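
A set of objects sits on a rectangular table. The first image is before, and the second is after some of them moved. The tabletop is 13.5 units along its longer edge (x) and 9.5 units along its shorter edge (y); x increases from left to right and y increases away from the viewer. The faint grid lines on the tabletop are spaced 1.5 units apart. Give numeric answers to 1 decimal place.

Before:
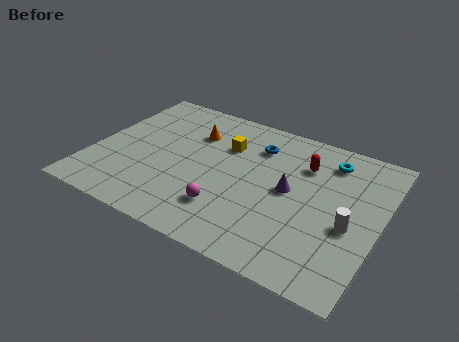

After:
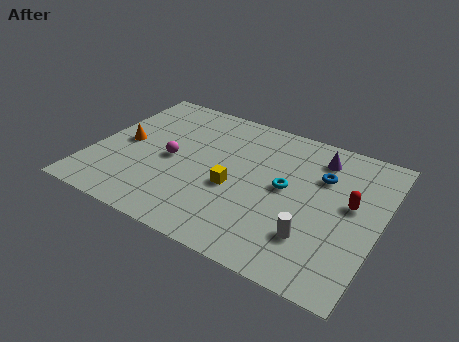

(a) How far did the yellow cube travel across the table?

2.8

From (6.0, 6.6) to (6.8, 3.9), the yellow cube covered √(0.8² + 2.7²) ≈ 2.8 units.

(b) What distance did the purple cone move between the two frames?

3.0

From (9.3, 4.9) to (10.3, 7.7), the purple cone covered √(1.0² + 2.8²) ≈ 3.0 units.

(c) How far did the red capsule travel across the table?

2.9

The red capsule moved from about (9.7, 6.9) to (12.1, 5.3), a distance of √(2.4² + 1.6²) ≈ 2.9.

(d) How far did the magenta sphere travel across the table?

3.7

The magenta sphere was near (6.7, 2.4) before and (3.7, 4.5) after, so it travelled √(3.0² + 2.1²) ≈ 3.7 units.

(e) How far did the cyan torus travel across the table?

3.2

From (10.8, 7.7) to (9.1, 5.0), the cyan torus covered √(1.7² + 2.7²) ≈ 3.2 units.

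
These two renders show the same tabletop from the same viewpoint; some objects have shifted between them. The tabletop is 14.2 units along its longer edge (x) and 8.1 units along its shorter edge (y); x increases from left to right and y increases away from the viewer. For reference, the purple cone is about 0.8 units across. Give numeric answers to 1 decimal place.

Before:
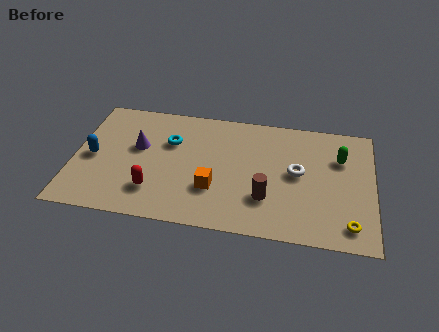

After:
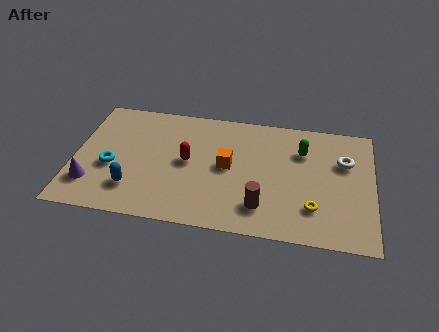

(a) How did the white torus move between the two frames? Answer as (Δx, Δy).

(2.2, 1.1)

From the two frames, the white torus sits at roughly (10.6, 4.3) before and (12.8, 5.4) after.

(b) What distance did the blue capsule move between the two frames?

2.7

From (0.9, 3.8) to (2.9, 2.0), the blue capsule covered √(2.0² + 1.8²) ≈ 2.7 units.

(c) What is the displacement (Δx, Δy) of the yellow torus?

(-1.7, 0.8)

From the two frames, the yellow torus sits at roughly (13.1, 1.3) before and (11.4, 2.1) after.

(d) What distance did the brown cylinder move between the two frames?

0.6

From (9.2, 2.4) to (9.0, 1.8), the brown cylinder covered √(0.2² + 0.6²) ≈ 0.6 units.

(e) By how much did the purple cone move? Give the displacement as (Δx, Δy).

(-2.1, -2.8)

From the two frames, the purple cone sits at roughly (3.0, 4.8) before and (0.9, 2.0) after.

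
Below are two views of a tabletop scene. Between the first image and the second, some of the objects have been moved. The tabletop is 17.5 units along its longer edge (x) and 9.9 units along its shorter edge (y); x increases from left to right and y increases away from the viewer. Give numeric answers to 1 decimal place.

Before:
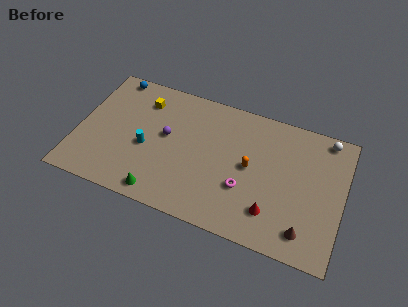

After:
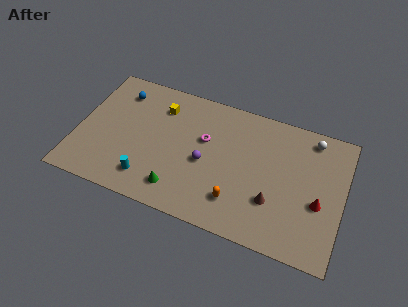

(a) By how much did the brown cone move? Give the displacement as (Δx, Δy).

(-2.2, 1.4)

The brown cone started near (15.3, 1.7) and ended near (13.1, 3.1).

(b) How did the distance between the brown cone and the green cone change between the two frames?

-3.2

Before: roughly 9.4 units apart; after: 6.2. That's 3.2 units closer together.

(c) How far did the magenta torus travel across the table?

4.0

The magenta torus moved from about (11.2, 3.4) to (8.3, 6.1), a distance of √(2.9² + 2.7²) ≈ 4.0.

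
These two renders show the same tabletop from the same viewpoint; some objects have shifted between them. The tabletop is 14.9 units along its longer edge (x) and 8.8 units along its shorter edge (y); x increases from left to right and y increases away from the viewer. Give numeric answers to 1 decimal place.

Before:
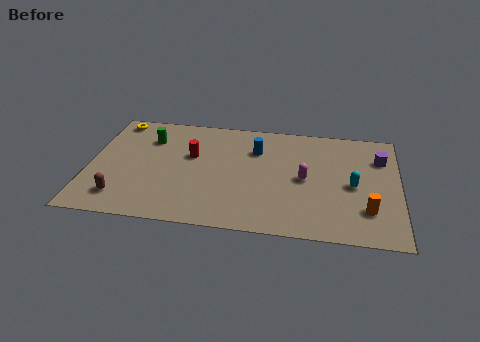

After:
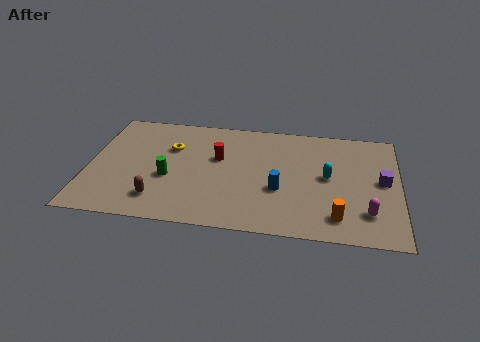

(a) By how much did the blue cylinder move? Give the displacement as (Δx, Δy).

(1.2, -3.0)

The blue cylinder was at about (8.0, 6.3) and moved to about (9.2, 3.3).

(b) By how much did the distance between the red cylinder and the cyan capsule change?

-2.5

Before: roughly 7.9 units apart; after: 5.4. That's 2.5 units closer together.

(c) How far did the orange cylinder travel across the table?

1.6

The orange cylinder moved from about (13.4, 2.3) to (12.0, 1.6), a distance of √(1.4² + 0.7²) ≈ 1.6.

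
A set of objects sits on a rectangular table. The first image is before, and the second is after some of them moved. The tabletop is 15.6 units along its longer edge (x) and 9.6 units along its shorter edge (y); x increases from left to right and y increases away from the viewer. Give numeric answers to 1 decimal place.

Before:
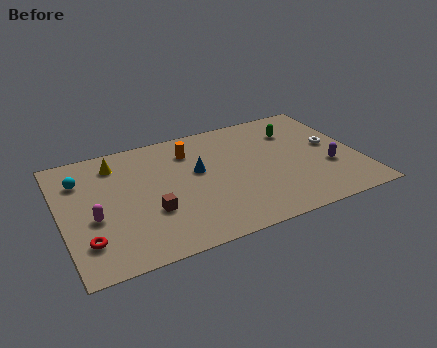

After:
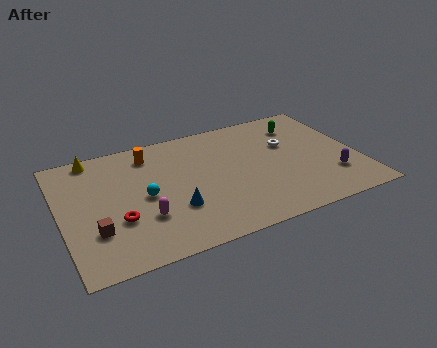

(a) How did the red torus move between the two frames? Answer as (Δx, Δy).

(1.7, 1.0)

The red torus started near (1.1, 2.3) and ended near (2.8, 3.3).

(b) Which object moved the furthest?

the cyan sphere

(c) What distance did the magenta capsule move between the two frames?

2.7

The magenta capsule was near (1.6, 3.9) before and (4.1, 3.0) after, so it travelled √(2.5² + 0.9²) ≈ 2.7 units.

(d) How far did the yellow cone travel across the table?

1.4

From (3.1, 7.8) to (2.0, 8.7), the yellow cone covered √(1.1² + 0.9²) ≈ 1.4 units.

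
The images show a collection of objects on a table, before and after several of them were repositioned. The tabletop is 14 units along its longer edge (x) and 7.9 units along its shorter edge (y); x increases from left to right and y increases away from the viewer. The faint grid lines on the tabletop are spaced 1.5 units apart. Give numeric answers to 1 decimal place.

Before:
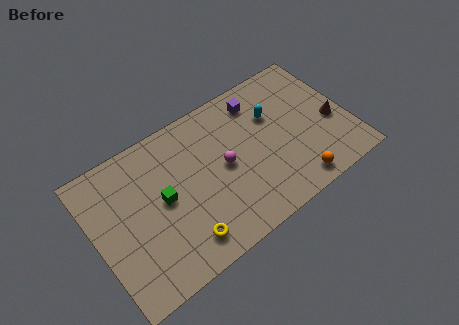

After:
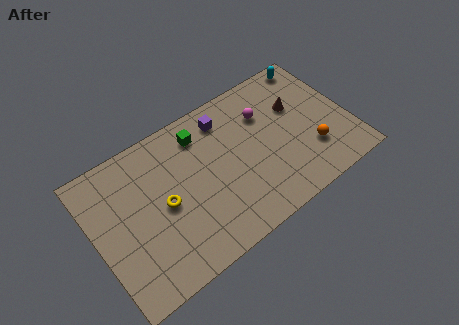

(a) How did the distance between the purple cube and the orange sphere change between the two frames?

+0.3

They were about 5.6 units apart before and 5.9 after — 0.3 units further apart.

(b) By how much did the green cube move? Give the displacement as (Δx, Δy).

(2.5, 2.3)

The green cube started near (3.7, 4.1) and ended near (6.2, 6.4).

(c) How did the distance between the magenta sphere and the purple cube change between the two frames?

-1.2

They were about 3.5 units apart before and 2.3 after — 1.2 units closer together.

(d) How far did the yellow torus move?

2.5

The yellow torus was near (4.3, 1.4) before and (3.7, 3.8) after, so it travelled √(0.6² + 2.4²) ≈ 2.5 units.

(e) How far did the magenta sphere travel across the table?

3.1

From (7.1, 4.0) to (9.7, 5.6), the magenta sphere covered √(2.6² + 1.6²) ≈ 3.1 units.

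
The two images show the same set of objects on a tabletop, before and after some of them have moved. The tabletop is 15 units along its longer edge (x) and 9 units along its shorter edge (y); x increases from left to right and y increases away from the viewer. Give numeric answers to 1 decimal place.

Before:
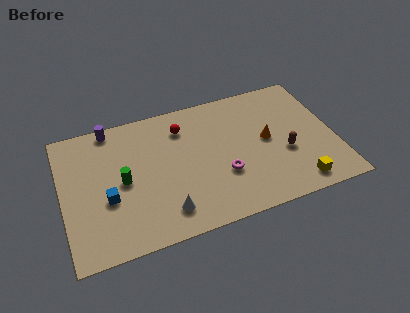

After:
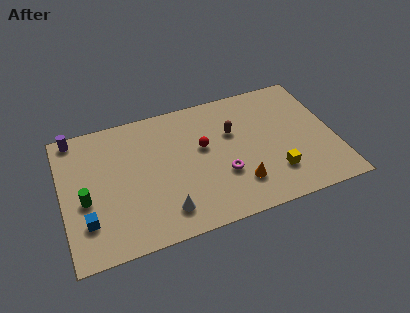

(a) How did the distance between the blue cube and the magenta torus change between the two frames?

+1.2

They were about 6.3 units apart before and 7.5 after — 1.2 units further apart.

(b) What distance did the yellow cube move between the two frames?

1.6

From (12.6, 1.2) to (11.5, 2.3), the yellow cube covered √(1.1² + 1.1²) ≈ 1.6 units.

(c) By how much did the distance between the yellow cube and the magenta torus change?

-1.4

They were about 4.3 units apart before and 2.9 after — 1.4 units closer together.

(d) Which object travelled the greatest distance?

the brown capsule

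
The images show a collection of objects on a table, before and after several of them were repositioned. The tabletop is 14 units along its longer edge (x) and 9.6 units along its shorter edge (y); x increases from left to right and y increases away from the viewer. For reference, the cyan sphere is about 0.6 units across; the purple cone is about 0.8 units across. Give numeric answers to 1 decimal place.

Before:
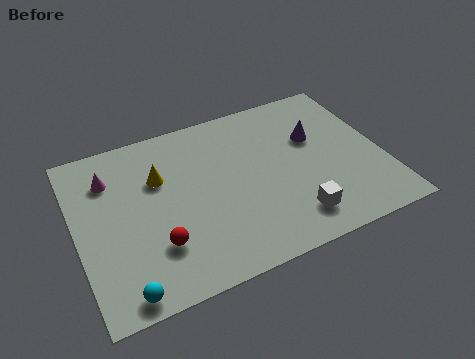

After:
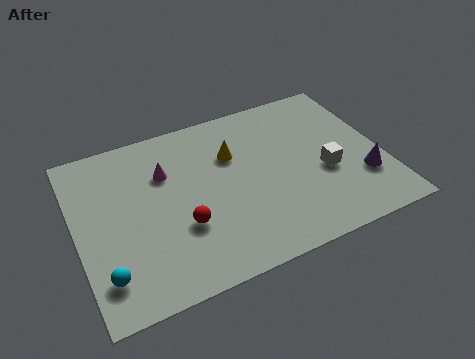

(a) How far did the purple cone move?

3.7

From (11.1, 6.1) to (12.9, 2.9), the purple cone covered √(1.8² + 3.2²) ≈ 3.7 units.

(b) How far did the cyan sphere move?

1.3

The cyan sphere was near (1.7, 0.9) before and (1.0, 2.0) after, so it travelled √(0.7² + 1.1²) ≈ 1.3 units.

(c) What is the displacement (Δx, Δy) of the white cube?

(1.8, 2.1)

The white cube was at about (9.5, 1.8) and moved to about (11.3, 3.9).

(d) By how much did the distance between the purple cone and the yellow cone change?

-0.5

Before: roughly 7.2 units apart; after: 6.7. That's 0.5 units closer together.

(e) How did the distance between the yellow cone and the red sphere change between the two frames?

+0.5

They were about 3.7 units apart before and 4.2 after — 0.5 units further apart.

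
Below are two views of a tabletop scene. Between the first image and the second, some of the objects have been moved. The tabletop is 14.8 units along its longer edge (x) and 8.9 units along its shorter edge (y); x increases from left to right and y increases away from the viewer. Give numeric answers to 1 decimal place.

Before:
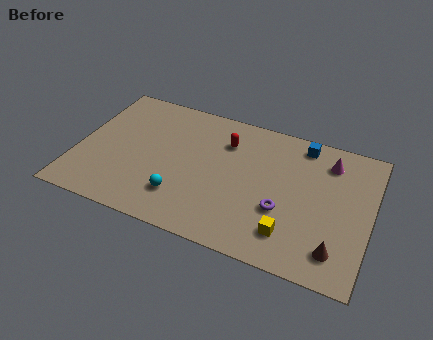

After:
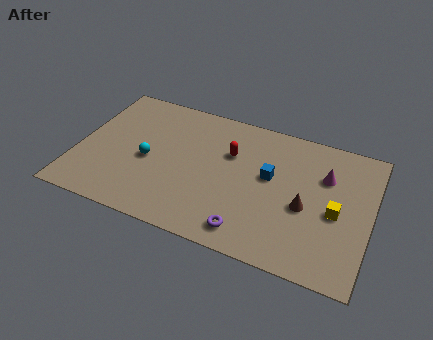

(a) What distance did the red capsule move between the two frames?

0.8

The red capsule was near (7.3, 6.6) before and (7.6, 5.9) after, so it travelled √(0.3² + 0.7²) ≈ 0.8 units.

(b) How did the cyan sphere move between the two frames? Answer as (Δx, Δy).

(-1.9, 1.8)

The cyan sphere started near (5.5, 2.2) and ended near (3.6, 4.0).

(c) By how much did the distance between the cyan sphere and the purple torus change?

+0.9

They were about 5.1 units apart before and 6.0 after — 0.9 units further apart.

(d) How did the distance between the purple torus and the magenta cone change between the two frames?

+1.5

Before: roughly 4.4 units apart; after: 5.9. That's 1.5 units further apart.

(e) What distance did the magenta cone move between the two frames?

1.0

The magenta cone was near (12.5, 7.1) before and (12.4, 6.1) after, so it travelled √(0.1² + 1.0²) ≈ 1.0 units.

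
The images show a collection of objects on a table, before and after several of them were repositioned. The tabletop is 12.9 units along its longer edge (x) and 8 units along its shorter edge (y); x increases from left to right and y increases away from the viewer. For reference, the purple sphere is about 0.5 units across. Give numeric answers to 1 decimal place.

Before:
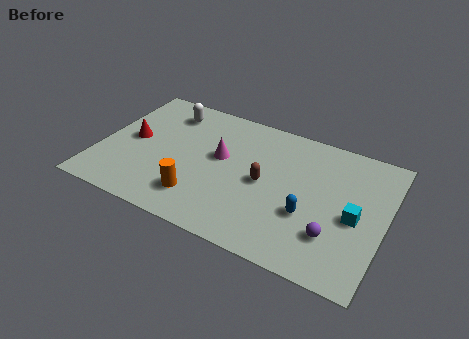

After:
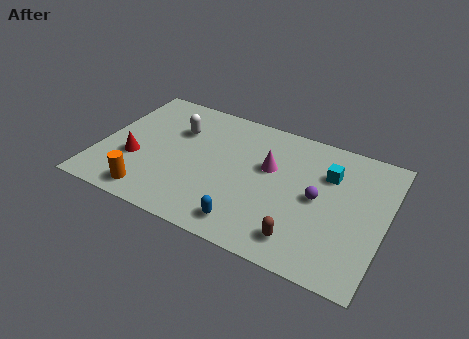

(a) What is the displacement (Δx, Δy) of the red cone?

(0.3, -1.2)

The red cone started near (1.4, 4.1) and ended near (1.7, 2.9).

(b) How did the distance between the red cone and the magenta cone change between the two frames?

+2.2

They were about 4.0 units apart before and 6.2 after — 2.2 units further apart.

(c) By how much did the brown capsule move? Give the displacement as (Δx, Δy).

(2.0, -2.5)

The brown capsule started near (7.5, 3.9) and ended near (9.5, 1.4).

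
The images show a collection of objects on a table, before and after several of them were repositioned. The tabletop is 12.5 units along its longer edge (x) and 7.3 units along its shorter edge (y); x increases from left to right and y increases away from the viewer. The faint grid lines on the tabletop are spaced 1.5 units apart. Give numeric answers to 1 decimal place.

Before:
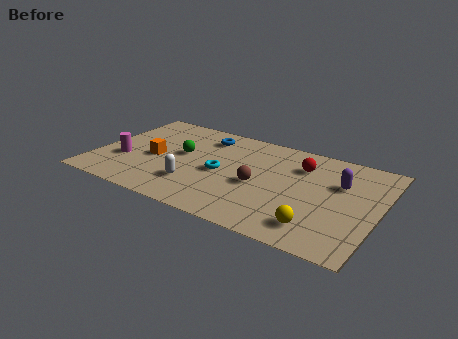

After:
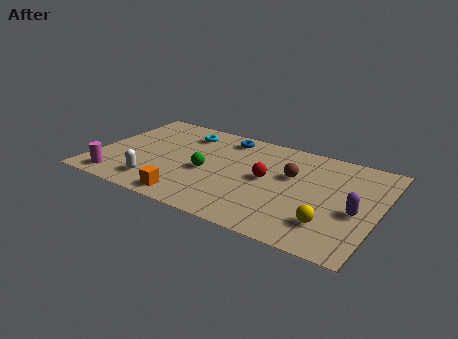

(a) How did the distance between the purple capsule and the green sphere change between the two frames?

-0.4

The distance was about 7.0 in the first image and 6.6 in the second, so they moved 0.4 units closer together.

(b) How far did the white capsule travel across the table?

1.7

The white capsule was near (4.6, 2.0) before and (3.0, 1.4) after, so it travelled √(1.6² + 0.6²) ≈ 1.7 units.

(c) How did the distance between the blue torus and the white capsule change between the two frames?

+1.5

Before: roughly 3.9 units apart; after: 5.4. That's 1.5 units further apart.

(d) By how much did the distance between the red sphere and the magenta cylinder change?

-1.2

They were about 8.1 units apart before and 6.9 after — 1.2 units closer together.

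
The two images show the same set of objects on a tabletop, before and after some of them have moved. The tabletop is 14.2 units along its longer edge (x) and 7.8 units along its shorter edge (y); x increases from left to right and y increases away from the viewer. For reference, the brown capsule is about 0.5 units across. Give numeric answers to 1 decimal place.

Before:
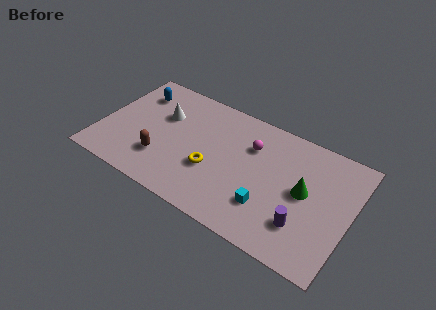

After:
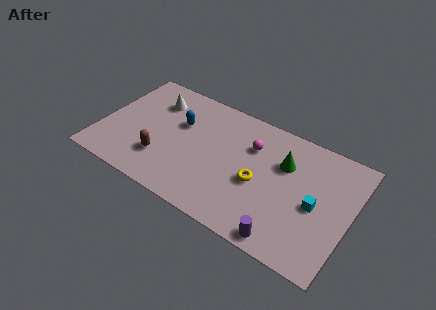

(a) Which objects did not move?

the magenta sphere and the brown capsule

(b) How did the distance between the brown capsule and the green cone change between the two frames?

-0.8

The distance was about 8.1 in the first image and 7.3 in the second, so they moved 0.8 units closer together.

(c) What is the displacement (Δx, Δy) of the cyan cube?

(2.5, 1.4)

The cyan cube started near (9.8, 2.2) and ended near (12.3, 3.6).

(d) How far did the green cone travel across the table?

1.8

The green cone moved from about (11.6, 4.1) to (10.3, 5.3), a distance of √(1.3² + 1.2²) ≈ 1.8.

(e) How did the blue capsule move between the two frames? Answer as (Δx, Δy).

(2.7, -1.0)

The blue capsule was at about (1.6, 6.0) and moved to about (4.3, 5.0).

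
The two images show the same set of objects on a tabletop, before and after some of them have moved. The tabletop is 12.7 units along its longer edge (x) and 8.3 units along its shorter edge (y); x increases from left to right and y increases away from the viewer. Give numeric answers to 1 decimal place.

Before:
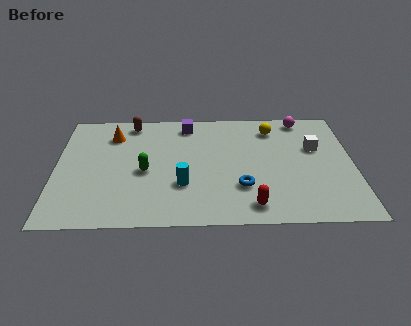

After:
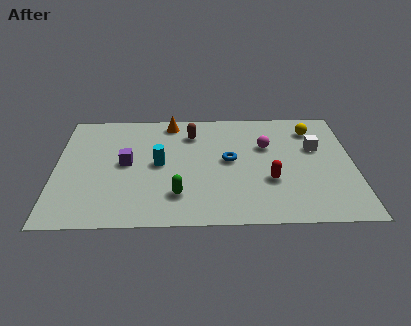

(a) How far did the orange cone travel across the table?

2.7

From (2.4, 6.4) to (4.9, 7.3), the orange cone covered √(2.5² + 0.9²) ≈ 2.7 units.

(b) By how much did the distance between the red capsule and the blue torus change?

+0.9

They were about 1.4 units apart before and 2.3 after — 0.9 units further apart.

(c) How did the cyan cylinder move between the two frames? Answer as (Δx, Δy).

(-1.0, 1.5)

The cyan cylinder started near (5.4, 2.7) and ended near (4.4, 4.2).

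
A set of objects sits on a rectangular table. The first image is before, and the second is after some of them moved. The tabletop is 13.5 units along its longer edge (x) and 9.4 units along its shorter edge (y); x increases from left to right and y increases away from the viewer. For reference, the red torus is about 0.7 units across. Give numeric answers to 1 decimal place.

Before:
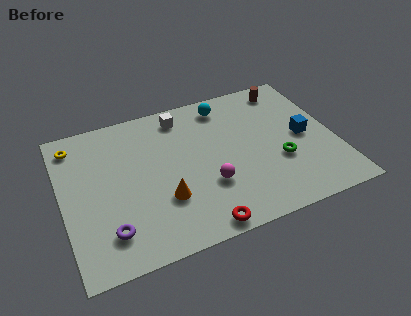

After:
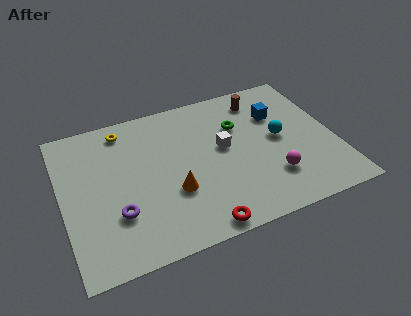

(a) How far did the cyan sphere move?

3.9

The cyan sphere was near (8.4, 8.0) before and (10.8, 4.9) after, so it travelled √(2.4² + 3.1²) ≈ 3.9 units.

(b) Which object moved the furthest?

the cyan sphere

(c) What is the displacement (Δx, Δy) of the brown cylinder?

(-1.4, -0.3)

The brown cylinder started near (11.6, 8.1) and ended near (10.2, 7.8).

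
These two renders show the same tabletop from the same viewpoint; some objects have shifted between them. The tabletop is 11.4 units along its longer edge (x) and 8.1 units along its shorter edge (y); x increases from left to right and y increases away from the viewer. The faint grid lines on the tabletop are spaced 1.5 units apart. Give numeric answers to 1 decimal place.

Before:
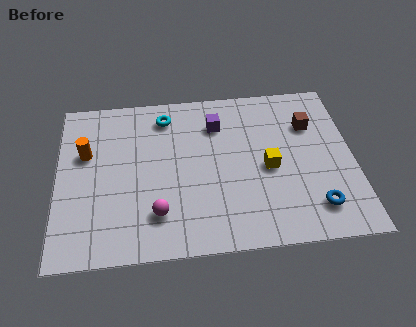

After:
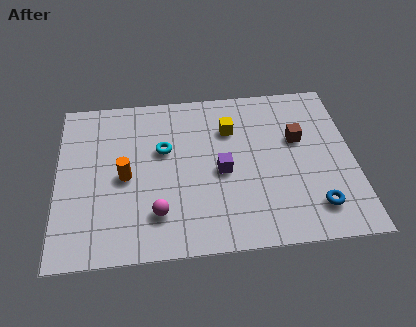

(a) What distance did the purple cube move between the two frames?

2.4

The purple cube was near (6.2, 6.1) before and (6.3, 3.7) after, so it travelled √(0.1² + 2.4²) ≈ 2.4 units.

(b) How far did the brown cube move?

0.9

The brown cube was near (9.8, 5.7) before and (9.3, 5.0) after, so it travelled √(0.5² + 0.7²) ≈ 0.9 units.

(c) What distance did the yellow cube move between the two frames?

2.5

The yellow cube was near (8.1, 3.7) before and (6.7, 5.8) after, so it travelled √(1.4² + 2.1²) ≈ 2.5 units.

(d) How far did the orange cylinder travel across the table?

2.0

From (1.1, 5.1) to (2.6, 3.8), the orange cylinder covered √(1.5² + 1.3²) ≈ 2.0 units.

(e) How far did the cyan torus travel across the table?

1.7

The cyan torus was near (4.2, 6.7) before and (4.1, 5.0) after, so it travelled √(0.1² + 1.7²) ≈ 1.7 units.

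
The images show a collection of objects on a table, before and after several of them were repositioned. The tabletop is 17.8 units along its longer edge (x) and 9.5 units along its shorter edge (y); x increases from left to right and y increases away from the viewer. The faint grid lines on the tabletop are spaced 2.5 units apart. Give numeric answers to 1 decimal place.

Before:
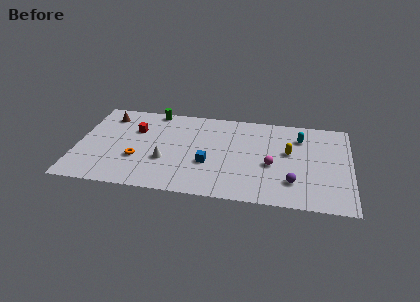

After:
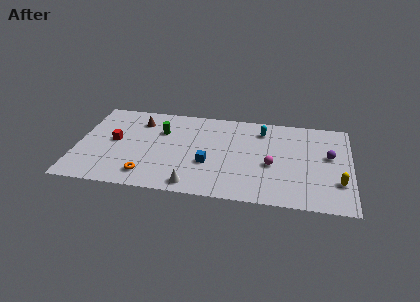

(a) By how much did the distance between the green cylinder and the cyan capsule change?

-3.1

The distance was about 9.8 in the first image and 6.7 in the second, so they moved 3.1 units closer together.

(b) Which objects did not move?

the blue cube and the magenta sphere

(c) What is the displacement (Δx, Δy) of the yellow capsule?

(3.2, -2.7)

The yellow capsule started near (13.8, 5.5) and ended near (17.0, 2.8).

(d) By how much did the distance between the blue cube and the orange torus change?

-0.3

They were about 4.6 units apart before and 4.3 after — 0.3 units closer together.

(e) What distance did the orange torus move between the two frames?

1.7

From (4.0, 3.3) to (4.7, 1.7), the orange torus covered √(0.7² + 1.6²) ≈ 1.7 units.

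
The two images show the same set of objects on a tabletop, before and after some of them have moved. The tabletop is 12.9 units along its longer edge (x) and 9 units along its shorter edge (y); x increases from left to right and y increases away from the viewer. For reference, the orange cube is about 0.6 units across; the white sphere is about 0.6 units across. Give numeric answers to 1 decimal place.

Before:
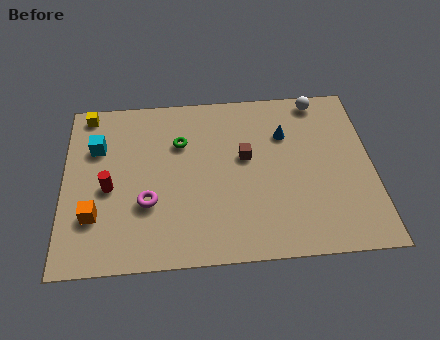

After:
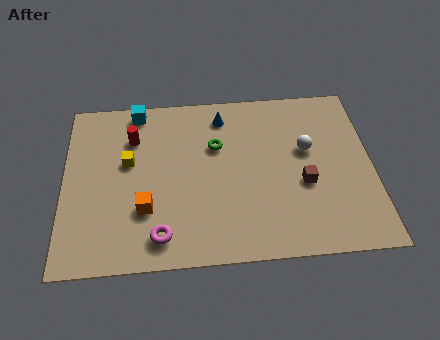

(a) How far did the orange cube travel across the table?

2.1

From (1.3, 2.6) to (3.4, 2.8), the orange cube covered √(2.1² + 0.2²) ≈ 2.1 units.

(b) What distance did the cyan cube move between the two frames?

2.5

The cyan cube was near (1.4, 6.2) before and (3.1, 8.1) after, so it travelled √(1.7² + 1.9²) ≈ 2.5 units.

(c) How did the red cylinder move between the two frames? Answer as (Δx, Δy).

(1.0, 2.6)

The red cylinder was at about (1.9, 4.0) and moved to about (2.9, 6.6).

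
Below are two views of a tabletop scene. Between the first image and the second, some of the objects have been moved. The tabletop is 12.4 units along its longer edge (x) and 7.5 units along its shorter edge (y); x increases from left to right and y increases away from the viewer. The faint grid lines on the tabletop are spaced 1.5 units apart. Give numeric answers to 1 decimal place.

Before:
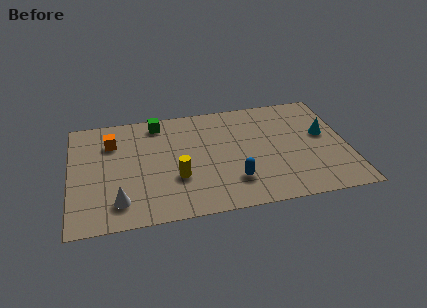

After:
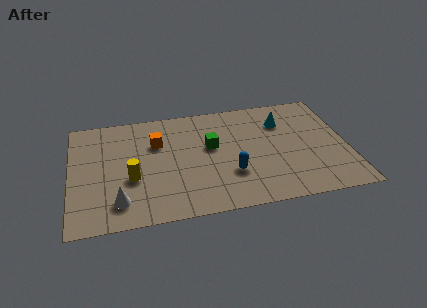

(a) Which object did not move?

the white cone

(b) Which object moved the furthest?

the green cube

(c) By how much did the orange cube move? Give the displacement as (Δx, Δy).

(2.0, -0.4)

The orange cube started near (1.9, 5.5) and ended near (3.9, 5.1).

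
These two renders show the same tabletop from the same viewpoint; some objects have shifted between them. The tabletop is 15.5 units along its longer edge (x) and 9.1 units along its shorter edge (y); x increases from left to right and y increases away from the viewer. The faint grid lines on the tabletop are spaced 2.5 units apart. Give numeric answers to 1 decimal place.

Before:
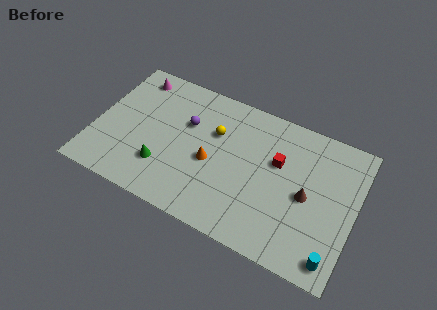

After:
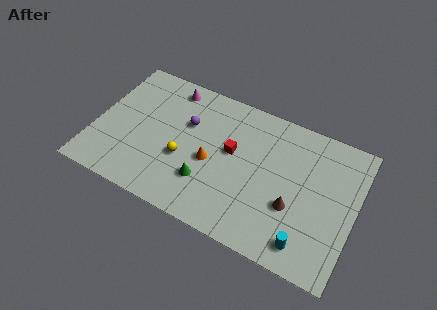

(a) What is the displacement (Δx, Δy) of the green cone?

(2.6, 0.1)

From the two frames, the green cone sits at roughly (4.3, 2.5) before and (6.9, 2.6) after.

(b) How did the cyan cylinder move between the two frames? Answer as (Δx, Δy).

(-1.6, 0.2)

From the two frames, the cyan cylinder sits at roughly (14.6, 1.2) before and (13.0, 1.4) after.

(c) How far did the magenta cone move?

2.2

The magenta cone moved from about (1.8, 7.8) to (4.0, 7.9), a distance of √(2.2² + 0.1²) ≈ 2.2.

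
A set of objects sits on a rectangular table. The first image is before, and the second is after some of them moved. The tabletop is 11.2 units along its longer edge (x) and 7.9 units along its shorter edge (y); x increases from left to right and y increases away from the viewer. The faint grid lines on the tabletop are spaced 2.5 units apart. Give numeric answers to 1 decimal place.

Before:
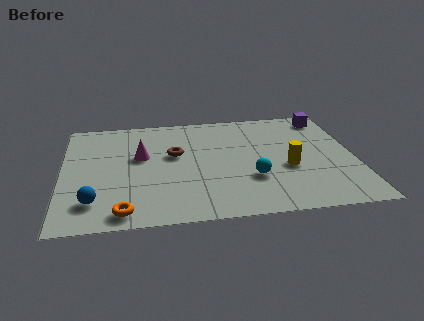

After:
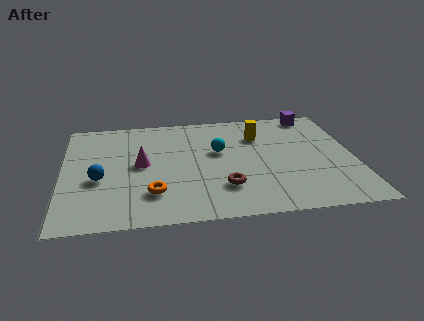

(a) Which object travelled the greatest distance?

the brown torus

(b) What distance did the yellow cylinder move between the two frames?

2.7

The yellow cylinder was near (8.6, 3.2) before and (7.6, 5.7) after, so it travelled √(1.0² + 2.5²) ≈ 2.7 units.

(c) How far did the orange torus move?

1.6

The orange torus was near (2.3, 0.9) before and (3.4, 2.0) after, so it travelled √(1.1² + 1.1²) ≈ 1.6 units.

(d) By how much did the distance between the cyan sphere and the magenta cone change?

-1.6

Before: roughly 4.7 units apart; after: 3.1. That's 1.6 units closer together.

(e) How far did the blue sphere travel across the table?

1.5

From (1.2, 1.7) to (1.4, 3.2), the blue sphere covered √(0.2² + 1.5²) ≈ 1.5 units.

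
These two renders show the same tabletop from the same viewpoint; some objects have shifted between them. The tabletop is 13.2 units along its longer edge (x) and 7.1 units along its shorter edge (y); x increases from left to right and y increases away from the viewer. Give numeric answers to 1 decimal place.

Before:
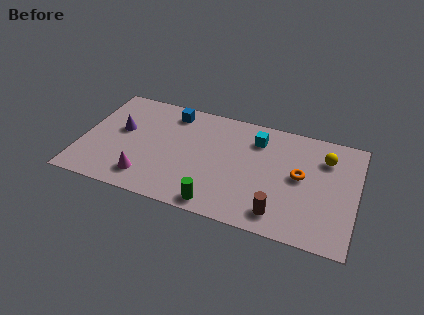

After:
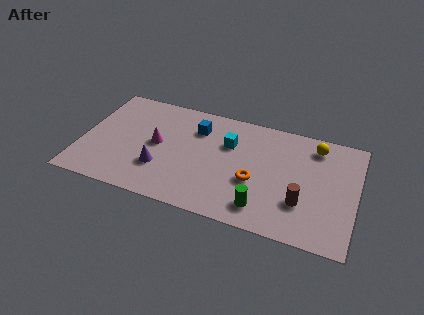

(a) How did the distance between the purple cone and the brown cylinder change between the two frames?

-1.6

The distance was about 8.4 in the first image and 6.8 in the second, so they moved 1.6 units closer together.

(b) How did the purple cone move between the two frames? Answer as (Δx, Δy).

(2.1, -1.9)

The purple cone was at about (1.8, 4.1) and moved to about (3.9, 2.2).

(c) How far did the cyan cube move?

1.5

The cyan cube was near (8.3, 5.5) before and (7.0, 4.8) after, so it travelled √(1.3² + 0.7²) ≈ 1.5 units.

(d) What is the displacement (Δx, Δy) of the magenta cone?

(0.3, 2.3)

The magenta cone was at about (3.3, 1.4) and moved to about (3.6, 3.7).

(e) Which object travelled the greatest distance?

the purple cone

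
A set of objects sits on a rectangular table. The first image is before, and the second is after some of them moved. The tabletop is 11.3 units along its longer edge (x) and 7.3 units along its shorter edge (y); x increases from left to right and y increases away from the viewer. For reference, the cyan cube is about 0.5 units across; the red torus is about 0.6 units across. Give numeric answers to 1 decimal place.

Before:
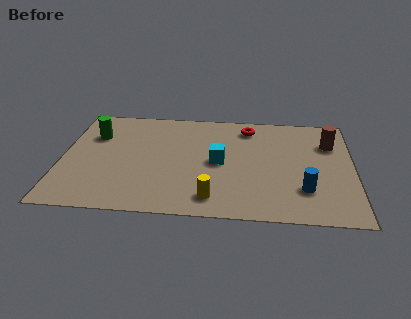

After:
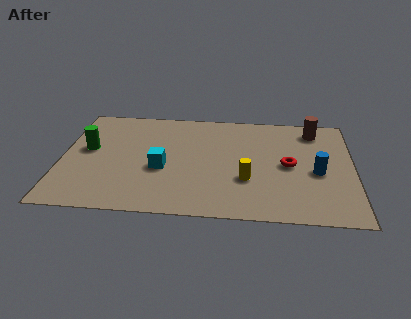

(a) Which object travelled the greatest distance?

the red torus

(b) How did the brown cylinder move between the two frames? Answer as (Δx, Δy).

(-0.6, 0.9)

The brown cylinder started near (10.4, 5.2) and ended near (9.8, 6.1).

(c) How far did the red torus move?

3.0

From (7.2, 6.1) to (8.8, 3.6), the red torus covered √(1.6² + 2.5²) ≈ 3.0 units.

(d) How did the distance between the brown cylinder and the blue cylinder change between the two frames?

-0.5

Before: roughly 3.4 units apart; after: 2.9. That's 0.5 units closer together.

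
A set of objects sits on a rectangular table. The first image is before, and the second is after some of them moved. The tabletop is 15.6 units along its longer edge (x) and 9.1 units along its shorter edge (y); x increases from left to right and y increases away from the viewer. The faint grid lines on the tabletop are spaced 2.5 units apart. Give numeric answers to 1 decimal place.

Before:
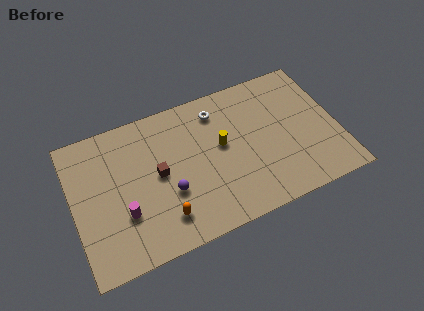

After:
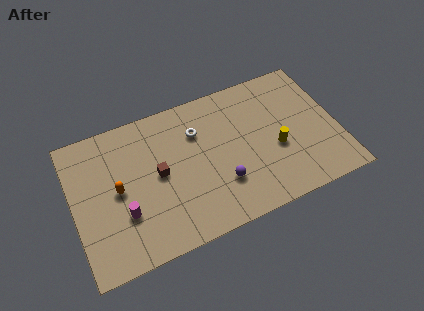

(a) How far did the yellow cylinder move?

3.4

From (8.8, 5.1) to (11.9, 3.7), the yellow cylinder covered √(3.1² + 1.4²) ≈ 3.4 units.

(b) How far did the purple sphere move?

3.1

The purple sphere was near (5.5, 3.3) before and (8.5, 2.7) after, so it travelled √(3.0² + 0.6²) ≈ 3.1 units.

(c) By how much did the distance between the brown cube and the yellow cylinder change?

+3.2

Before: roughly 3.8 units apart; after: 7.0. That's 3.2 units further apart.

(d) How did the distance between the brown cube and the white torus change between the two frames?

-1.6

The distance was about 4.7 in the first image and 3.1 in the second, so they moved 1.6 units closer together.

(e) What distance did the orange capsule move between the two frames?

3.6

From (5.0, 1.9) to (2.6, 4.6), the orange capsule covered √(2.4² + 2.7²) ≈ 3.6 units.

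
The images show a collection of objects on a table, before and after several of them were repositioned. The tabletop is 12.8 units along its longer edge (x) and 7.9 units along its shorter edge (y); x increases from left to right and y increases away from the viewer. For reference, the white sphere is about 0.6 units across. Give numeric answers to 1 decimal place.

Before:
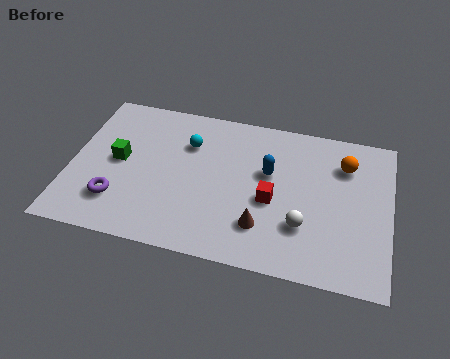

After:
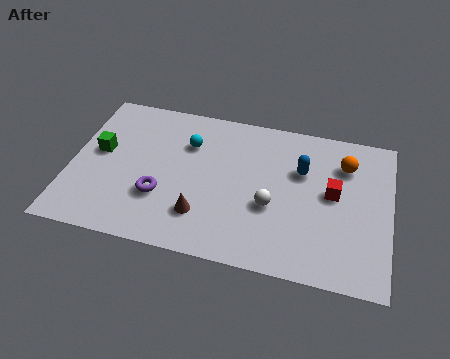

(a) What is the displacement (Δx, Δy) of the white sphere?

(-1.3, 0.7)

The white sphere started near (9.4, 2.4) and ended near (8.1, 3.1).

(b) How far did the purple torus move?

1.8

The purple torus was near (2.0, 2.0) before and (3.7, 2.6) after, so it travelled √(1.7² + 0.6²) ≈ 1.8 units.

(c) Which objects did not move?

the cyan sphere and the orange sphere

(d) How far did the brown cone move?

2.4

The brown cone was near (7.8, 2.0) before and (5.4, 2.0) after, so it travelled √(2.4² + 0.0²) ≈ 2.4 units.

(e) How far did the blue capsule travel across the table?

1.4

The blue capsule moved from about (7.9, 4.8) to (9.2, 5.2), a distance of √(1.3² + 0.4²) ≈ 1.4.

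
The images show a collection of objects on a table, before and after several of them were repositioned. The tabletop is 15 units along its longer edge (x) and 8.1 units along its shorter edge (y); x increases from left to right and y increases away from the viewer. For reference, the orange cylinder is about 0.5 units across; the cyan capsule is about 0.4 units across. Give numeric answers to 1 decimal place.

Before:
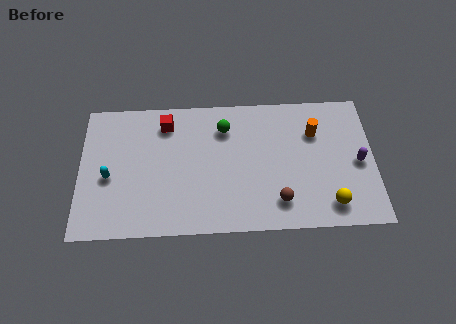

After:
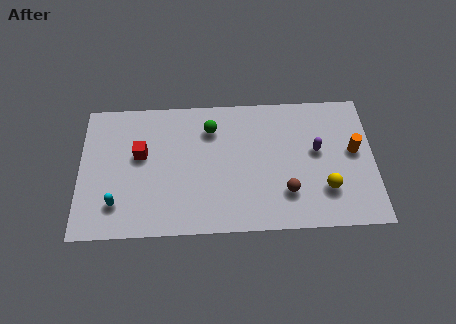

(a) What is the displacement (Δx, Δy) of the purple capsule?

(-2.1, 0.8)

The purple capsule started near (14.2, 3.8) and ended near (12.1, 4.6).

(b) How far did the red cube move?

2.2

From (4.4, 6.6) to (3.1, 4.8), the red cube covered √(1.3² + 1.8²) ≈ 2.2 units.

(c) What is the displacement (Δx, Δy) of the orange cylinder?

(2.0, -1.2)

The orange cylinder was at about (12.0, 5.7) and moved to about (14.0, 4.5).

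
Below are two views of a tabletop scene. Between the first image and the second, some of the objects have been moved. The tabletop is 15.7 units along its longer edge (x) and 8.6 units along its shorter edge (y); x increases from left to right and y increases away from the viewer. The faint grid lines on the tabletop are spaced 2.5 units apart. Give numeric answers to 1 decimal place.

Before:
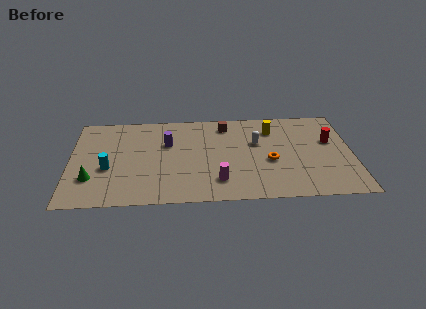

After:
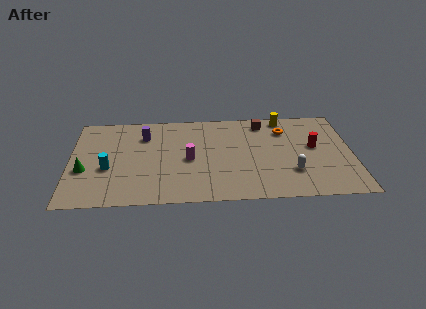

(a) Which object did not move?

the cyan cylinder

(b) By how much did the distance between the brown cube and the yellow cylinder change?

-1.4

The distance was about 2.7 in the first image and 1.3 in the second, so they moved 1.4 units closer together.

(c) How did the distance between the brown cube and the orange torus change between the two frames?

-2.9

Before: roughly 4.3 units apart; after: 1.4. That's 2.9 units closer together.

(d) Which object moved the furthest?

the white capsule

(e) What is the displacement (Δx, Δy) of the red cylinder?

(-0.9, -0.5)

The red cylinder started near (14.5, 5.3) and ended near (13.6, 4.8).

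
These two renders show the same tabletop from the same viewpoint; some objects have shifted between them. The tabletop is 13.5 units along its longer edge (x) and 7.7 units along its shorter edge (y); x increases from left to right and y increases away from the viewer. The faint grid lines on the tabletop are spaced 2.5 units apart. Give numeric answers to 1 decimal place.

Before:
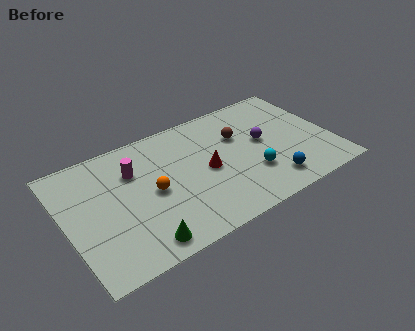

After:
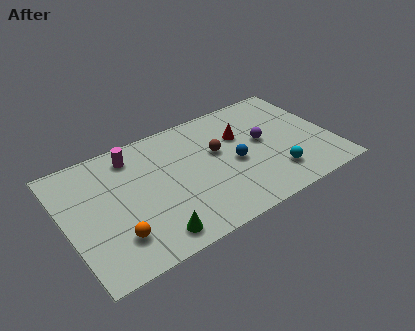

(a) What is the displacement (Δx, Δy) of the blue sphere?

(-1.5, 2.1)

From the two frames, the blue sphere sits at roughly (10.0, 1.4) before and (8.5, 3.5) after.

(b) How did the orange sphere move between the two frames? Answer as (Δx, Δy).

(-2.1, -1.8)

The orange sphere was at about (4.3, 3.7) and moved to about (2.2, 1.9).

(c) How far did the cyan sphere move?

1.3

The cyan sphere moved from about (9.2, 2.4) to (10.3, 1.8), a distance of √(1.1² + 0.6²) ≈ 1.3.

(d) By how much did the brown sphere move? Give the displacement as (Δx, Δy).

(-1.2, -0.5)

From the two frames, the brown sphere sits at roughly (9.0, 5.1) before and (7.8, 4.6) after.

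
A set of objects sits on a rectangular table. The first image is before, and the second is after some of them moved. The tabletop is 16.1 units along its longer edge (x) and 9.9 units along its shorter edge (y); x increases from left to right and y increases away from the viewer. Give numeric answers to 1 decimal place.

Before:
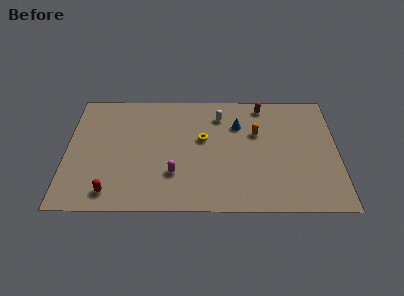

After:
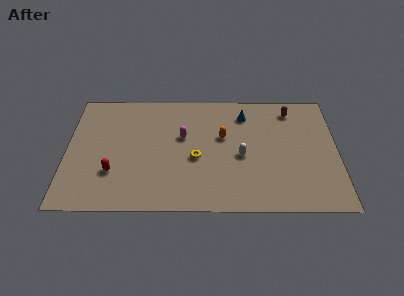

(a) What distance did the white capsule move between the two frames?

3.6

The white capsule moved from about (9.1, 7.8) to (10.4, 4.4), a distance of √(1.3² + 3.4²) ≈ 3.6.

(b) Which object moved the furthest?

the white capsule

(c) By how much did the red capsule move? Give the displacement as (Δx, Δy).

(0.1, 1.6)

From the two frames, the red capsule sits at roughly (2.7, 1.4) before and (2.8, 3.0) after.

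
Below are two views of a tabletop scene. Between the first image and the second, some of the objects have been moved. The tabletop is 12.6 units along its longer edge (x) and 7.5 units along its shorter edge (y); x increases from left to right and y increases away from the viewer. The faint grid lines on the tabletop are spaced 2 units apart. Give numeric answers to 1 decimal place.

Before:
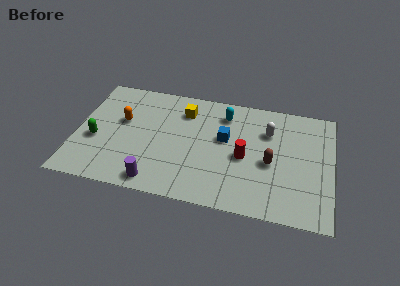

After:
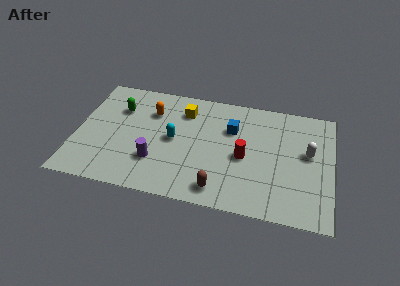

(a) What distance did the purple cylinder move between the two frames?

1.3

From (4.1, 0.9) to (4.0, 2.2), the purple cylinder covered √(0.1² + 1.3²) ≈ 1.3 units.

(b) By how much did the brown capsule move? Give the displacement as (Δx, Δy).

(-2.4, -2.2)

The brown capsule was at about (9.6, 3.3) and moved to about (7.2, 1.1).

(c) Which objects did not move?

the yellow cube and the red cylinder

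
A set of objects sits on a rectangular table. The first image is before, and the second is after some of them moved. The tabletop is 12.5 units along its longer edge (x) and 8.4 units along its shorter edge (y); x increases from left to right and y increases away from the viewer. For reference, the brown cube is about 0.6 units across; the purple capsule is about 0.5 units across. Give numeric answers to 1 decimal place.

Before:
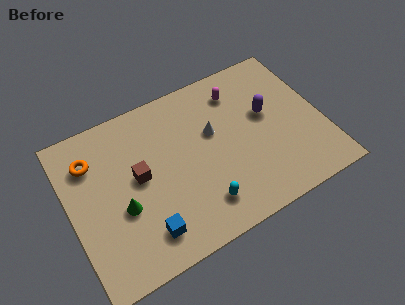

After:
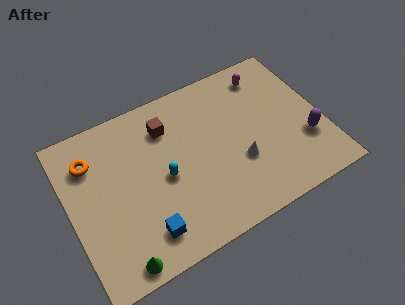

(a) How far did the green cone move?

2.5

The green cone moved from about (2.4, 3.3) to (1.9, 0.8), a distance of √(0.5² + 2.5²) ≈ 2.5.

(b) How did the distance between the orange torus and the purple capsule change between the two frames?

+2.1

Before: roughly 8.7 units apart; after: 10.8. That's 2.1 units further apart.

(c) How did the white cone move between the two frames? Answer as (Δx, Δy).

(1.0, -2.1)

The white cone started near (7.2, 5.1) and ended near (8.2, 3.0).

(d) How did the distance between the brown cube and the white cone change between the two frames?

+0.8

Before: roughly 3.8 units apart; after: 4.6. That's 0.8 units further apart.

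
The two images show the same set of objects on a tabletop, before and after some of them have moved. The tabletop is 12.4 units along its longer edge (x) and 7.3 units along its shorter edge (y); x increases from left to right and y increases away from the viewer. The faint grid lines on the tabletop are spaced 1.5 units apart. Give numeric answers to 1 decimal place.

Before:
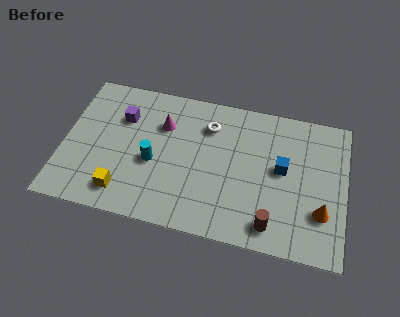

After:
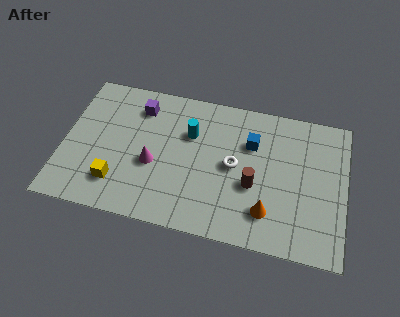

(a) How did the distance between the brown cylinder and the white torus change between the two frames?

-4.1

The distance was about 5.3 in the first image and 1.2 in the second, so they moved 4.1 units closer together.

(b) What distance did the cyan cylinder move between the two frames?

2.3

From (4.0, 3.1) to (5.5, 4.9), the cyan cylinder covered √(1.5² + 1.8²) ≈ 2.3 units.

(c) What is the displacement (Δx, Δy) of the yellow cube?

(-0.3, 0.4)

The yellow cube was at about (2.8, 1.3) and moved to about (2.5, 1.7).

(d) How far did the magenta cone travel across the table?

2.1

The magenta cone was near (4.3, 5.1) before and (4.0, 3.0) after, so it travelled √(0.3² + 2.1²) ≈ 2.1 units.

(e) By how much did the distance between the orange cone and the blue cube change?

+0.9

They were about 2.5 units apart before and 3.4 after — 0.9 units further apart.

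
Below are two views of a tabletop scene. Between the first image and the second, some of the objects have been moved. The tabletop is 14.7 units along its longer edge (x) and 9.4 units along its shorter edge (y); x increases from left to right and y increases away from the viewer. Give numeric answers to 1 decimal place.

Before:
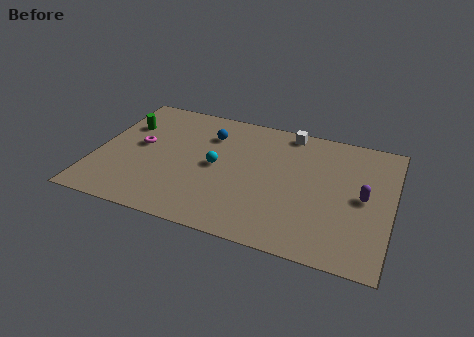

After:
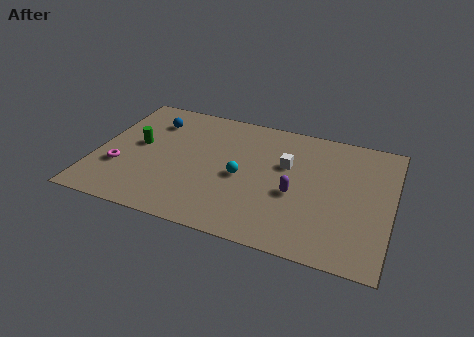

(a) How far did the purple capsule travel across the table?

3.4

From (13.3, 4.7) to (10.0, 3.9), the purple capsule covered √(3.3² + 0.8²) ≈ 3.4 units.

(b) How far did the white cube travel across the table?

2.6

From (9.3, 8.5) to (9.4, 5.9), the white cube covered √(0.1² + 2.6²) ≈ 2.6 units.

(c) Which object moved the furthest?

the purple capsule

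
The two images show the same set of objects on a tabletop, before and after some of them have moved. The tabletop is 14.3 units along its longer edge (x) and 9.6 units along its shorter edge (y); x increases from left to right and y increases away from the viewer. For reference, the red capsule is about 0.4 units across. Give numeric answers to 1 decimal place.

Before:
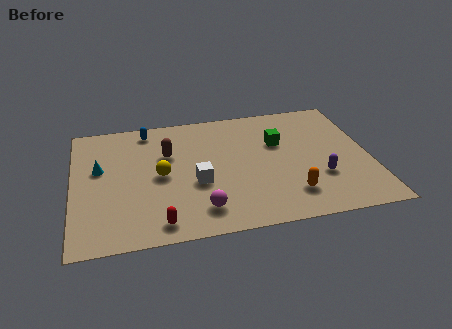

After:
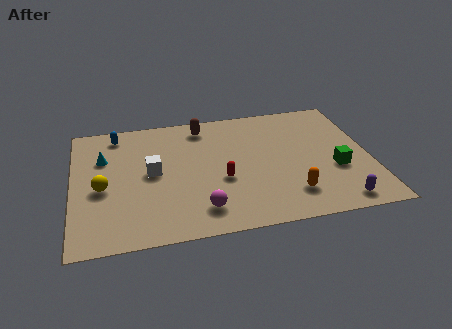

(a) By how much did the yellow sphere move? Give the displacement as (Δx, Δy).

(-2.8, -0.5)

From the two frames, the yellow sphere sits at roughly (4.2, 4.7) before and (1.4, 4.2) after.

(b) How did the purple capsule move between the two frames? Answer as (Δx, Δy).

(0.7, -2.0)

From the two frames, the purple capsule sits at roughly (11.8, 3.1) before and (12.5, 1.1) after.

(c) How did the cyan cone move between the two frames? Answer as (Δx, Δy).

(0.2, 0.8)

The cyan cone started near (1.3, 5.7) and ended near (1.5, 6.5).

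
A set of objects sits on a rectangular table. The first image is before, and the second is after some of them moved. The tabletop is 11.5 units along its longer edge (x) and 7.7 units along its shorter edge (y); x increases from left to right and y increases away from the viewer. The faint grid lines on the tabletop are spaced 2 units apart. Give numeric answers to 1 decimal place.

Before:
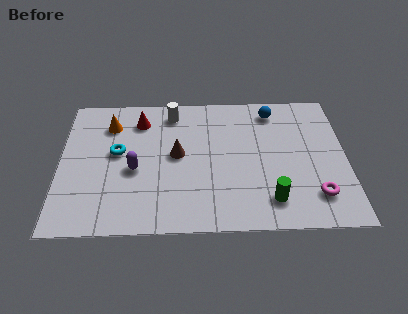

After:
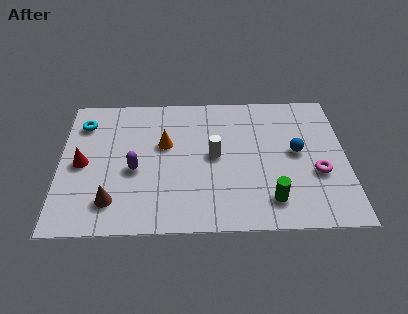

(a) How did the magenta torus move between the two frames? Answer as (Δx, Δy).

(0.1, 1.2)

The magenta torus was at about (10.2, 1.7) and moved to about (10.3, 2.9).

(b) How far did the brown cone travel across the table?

3.6

The brown cone was near (4.7, 4.1) before and (2.1, 1.6) after, so it travelled √(2.6² + 2.5²) ≈ 3.6 units.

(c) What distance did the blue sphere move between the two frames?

2.6

The blue sphere moved from about (8.6, 6.5) to (9.5, 4.1), a distance of √(0.9² + 2.4²) ≈ 2.6.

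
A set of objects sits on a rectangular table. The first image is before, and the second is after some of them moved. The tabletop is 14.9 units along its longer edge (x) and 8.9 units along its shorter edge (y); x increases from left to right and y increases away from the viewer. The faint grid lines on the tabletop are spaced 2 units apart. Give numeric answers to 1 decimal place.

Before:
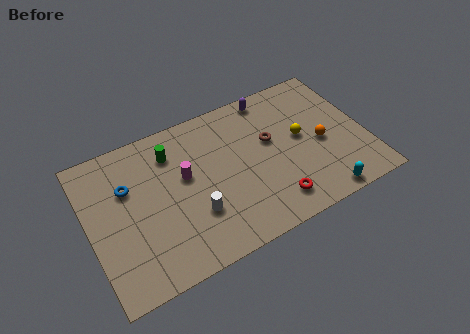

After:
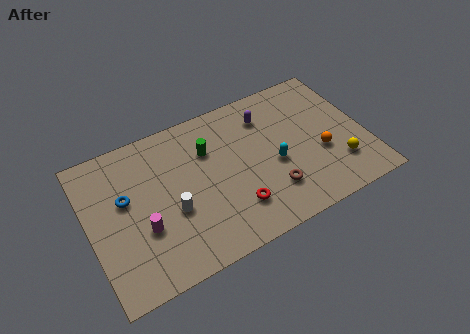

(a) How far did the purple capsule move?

1.2

From (10.3, 8.0) to (9.9, 6.9), the purple capsule covered √(0.4² + 1.1²) ≈ 1.2 units.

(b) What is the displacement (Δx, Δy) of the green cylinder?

(1.9, -0.7)

The green cylinder started near (4.7, 6.9) and ended near (6.6, 6.2).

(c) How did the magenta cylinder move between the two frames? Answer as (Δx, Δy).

(-2.5, -2.0)

From the two frames, the magenta cylinder sits at roughly (5.2, 5.2) before and (2.7, 3.2) after.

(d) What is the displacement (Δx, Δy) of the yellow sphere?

(1.7, -2.5)

The yellow sphere was at about (11.5, 4.8) and moved to about (13.2, 2.3).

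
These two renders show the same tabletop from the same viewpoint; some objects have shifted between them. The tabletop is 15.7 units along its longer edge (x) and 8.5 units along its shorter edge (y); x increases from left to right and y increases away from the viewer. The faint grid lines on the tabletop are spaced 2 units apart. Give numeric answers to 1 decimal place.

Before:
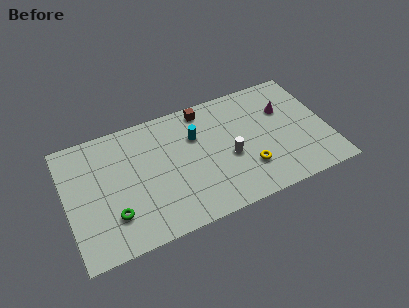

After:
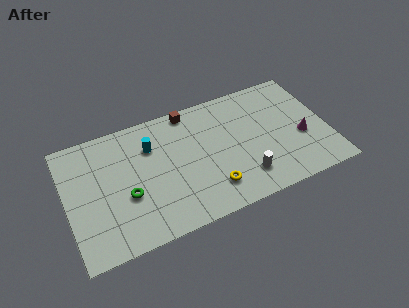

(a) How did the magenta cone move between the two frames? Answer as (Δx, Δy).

(0.8, -2.3)

From the two frames, the magenta cone sits at roughly (13.3, 5.7) before and (14.1, 3.4) after.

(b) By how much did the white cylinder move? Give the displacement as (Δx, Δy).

(0.7, -1.7)

From the two frames, the white cylinder sits at roughly (9.7, 3.6) before and (10.4, 1.9) after.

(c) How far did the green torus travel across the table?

1.3

The green torus was near (2.6, 2.3) before and (3.5, 3.3) after, so it travelled √(0.9² + 1.0²) ≈ 1.3 units.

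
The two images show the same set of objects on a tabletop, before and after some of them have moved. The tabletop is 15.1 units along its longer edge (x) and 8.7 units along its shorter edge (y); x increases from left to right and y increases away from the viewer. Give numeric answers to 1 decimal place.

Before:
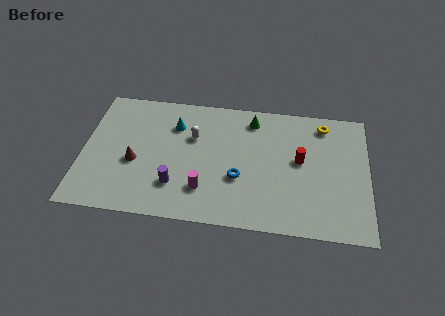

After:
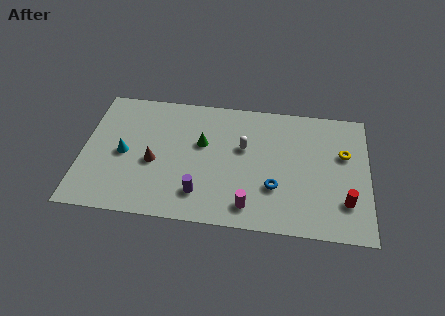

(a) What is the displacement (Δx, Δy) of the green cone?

(-2.6, -2.0)

The green cone started near (8.9, 7.3) and ended near (6.3, 5.3).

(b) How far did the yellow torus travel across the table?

2.2

The yellow torus moved from about (12.7, 7.4) to (13.8, 5.5), a distance of √(1.1² + 1.9²) ≈ 2.2.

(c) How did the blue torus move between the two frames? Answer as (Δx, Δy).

(1.9, -0.4)

From the two frames, the blue torus sits at roughly (8.3, 3.2) before and (10.2, 2.8) after.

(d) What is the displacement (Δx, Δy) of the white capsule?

(2.7, -0.4)

From the two frames, the white capsule sits at roughly (5.8, 5.7) before and (8.5, 5.3) after.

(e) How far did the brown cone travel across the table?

1.0

The brown cone moved from about (2.8, 3.6) to (3.8, 3.7), a distance of √(1.0² + 0.1²) ≈ 1.0.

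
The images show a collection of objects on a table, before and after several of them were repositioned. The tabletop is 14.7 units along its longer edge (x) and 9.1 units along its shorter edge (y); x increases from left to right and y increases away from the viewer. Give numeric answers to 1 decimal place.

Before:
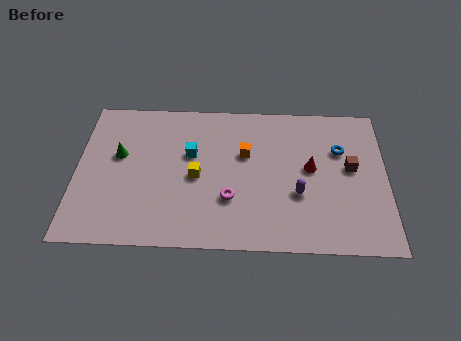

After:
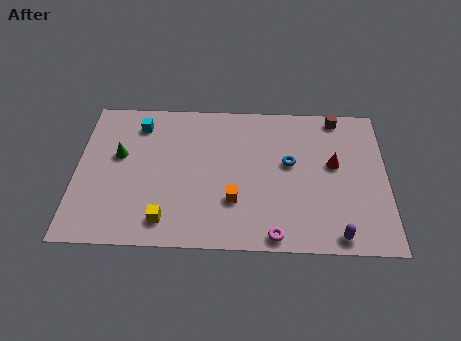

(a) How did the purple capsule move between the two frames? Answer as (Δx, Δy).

(1.8, -2.4)

The purple capsule was at about (10.5, 3.3) and moved to about (12.3, 0.9).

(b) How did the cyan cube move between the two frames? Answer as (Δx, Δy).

(-2.5, 1.8)

From the two frames, the cyan cube sits at roughly (5.4, 5.6) before and (2.9, 7.4) after.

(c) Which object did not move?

the green cone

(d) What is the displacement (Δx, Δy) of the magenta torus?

(2.1, -2.1)

From the two frames, the magenta torus sits at roughly (7.3, 2.9) before and (9.4, 0.8) after.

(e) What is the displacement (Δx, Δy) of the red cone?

(1.1, 0.3)

The red cone started near (11.1, 4.9) and ended near (12.2, 5.2).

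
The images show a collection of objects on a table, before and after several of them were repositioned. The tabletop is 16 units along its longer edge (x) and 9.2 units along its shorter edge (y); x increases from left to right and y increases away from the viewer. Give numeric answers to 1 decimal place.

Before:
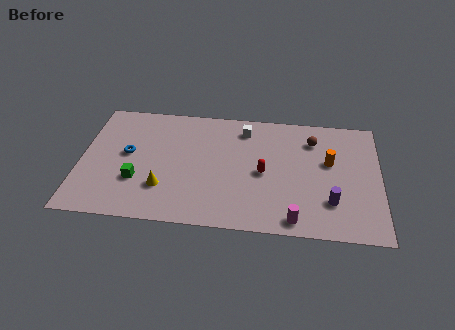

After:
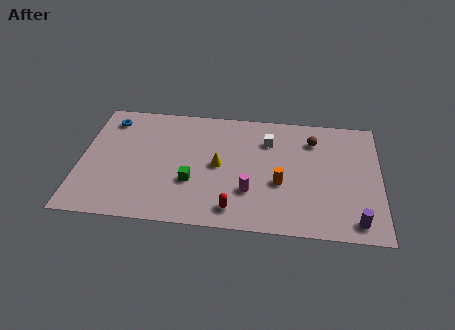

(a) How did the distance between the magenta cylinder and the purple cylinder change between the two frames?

+3.4

They were about 2.4 units apart before and 5.8 after — 3.4 units further apart.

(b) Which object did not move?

the brown sphere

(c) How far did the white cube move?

1.5

The white cube moved from about (8.7, 7.6) to (10.0, 6.8), a distance of √(1.3² + 0.8²) ≈ 1.5.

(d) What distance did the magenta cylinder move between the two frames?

3.0

The magenta cylinder was near (11.5, 1.0) before and (9.1, 2.8) after, so it travelled √(2.4² + 1.8²) ≈ 3.0 units.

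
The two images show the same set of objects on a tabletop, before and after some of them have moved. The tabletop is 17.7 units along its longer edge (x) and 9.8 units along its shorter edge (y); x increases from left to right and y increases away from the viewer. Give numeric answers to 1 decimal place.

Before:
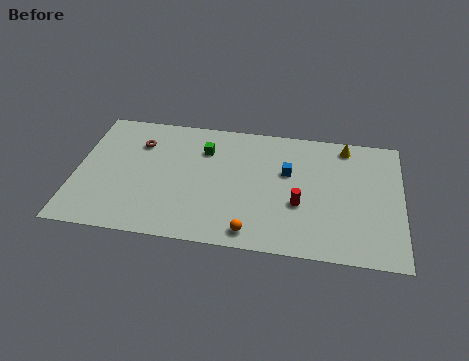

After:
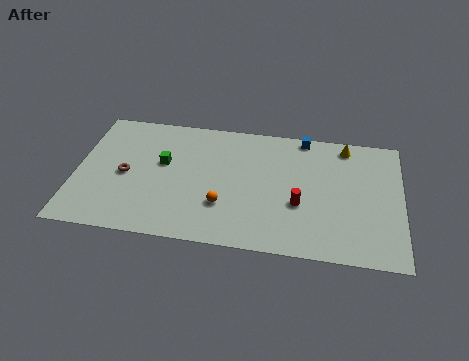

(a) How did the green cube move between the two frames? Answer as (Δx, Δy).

(-2.2, -1.4)

The green cube was at about (6.9, 7.2) and moved to about (4.7, 5.8).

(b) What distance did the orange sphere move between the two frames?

2.4

From (9.7, 1.2) to (8.1, 3.0), the orange sphere covered √(1.6² + 1.8²) ≈ 2.4 units.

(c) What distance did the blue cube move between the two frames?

3.0

The blue cube moved from about (11.5, 6.1) to (12.3, 9.0), a distance of √(0.8² + 2.9²) ≈ 3.0.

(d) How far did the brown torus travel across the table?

2.7

The brown torus was near (3.3, 7.2) before and (2.7, 4.6) after, so it travelled √(0.6² + 2.6²) ≈ 2.7 units.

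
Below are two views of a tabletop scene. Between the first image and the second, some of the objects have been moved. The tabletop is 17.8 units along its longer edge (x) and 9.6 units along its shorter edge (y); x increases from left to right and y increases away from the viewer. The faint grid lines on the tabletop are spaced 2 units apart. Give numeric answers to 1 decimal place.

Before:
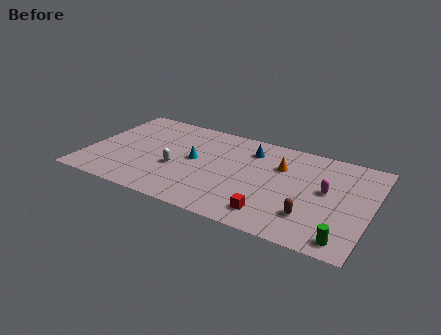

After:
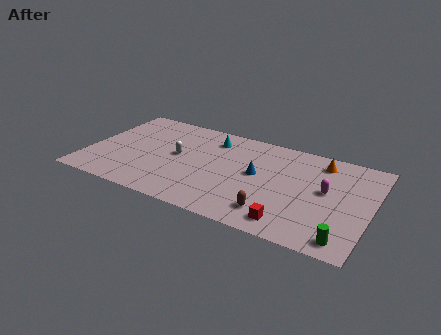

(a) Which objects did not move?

the magenta capsule and the green cylinder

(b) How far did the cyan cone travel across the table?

2.7

The cyan cone was near (6.7, 5.1) before and (7.5, 7.7) after, so it travelled √(0.8² + 2.6²) ≈ 2.7 units.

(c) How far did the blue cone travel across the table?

2.4

The blue cone was near (10.0, 7.5) before and (10.7, 5.2) after, so it travelled √(0.7² + 2.3²) ≈ 2.4 units.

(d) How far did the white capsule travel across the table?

1.3

The white capsule moved from about (5.7, 3.8) to (5.6, 5.1), a distance of √(0.1² + 1.3²) ≈ 1.3.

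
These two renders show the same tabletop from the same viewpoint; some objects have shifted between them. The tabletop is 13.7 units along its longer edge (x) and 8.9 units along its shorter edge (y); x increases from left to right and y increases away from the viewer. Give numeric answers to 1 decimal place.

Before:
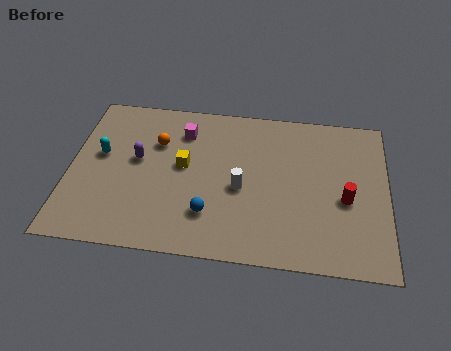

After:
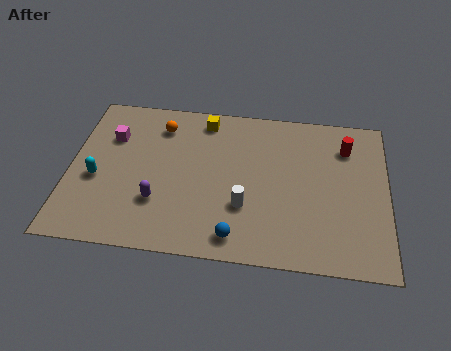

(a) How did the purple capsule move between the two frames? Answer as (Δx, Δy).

(1.0, -2.3)

From the two frames, the purple capsule sits at roughly (2.9, 5.0) before and (3.9, 2.7) after.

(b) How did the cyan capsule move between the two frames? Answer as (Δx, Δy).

(-0.1, -1.4)

The cyan capsule was at about (1.3, 5.1) and moved to about (1.2, 3.7).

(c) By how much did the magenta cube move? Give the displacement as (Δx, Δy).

(-3.1, -0.7)

From the two frames, the magenta cube sits at roughly (4.8, 6.9) before and (1.7, 6.2) after.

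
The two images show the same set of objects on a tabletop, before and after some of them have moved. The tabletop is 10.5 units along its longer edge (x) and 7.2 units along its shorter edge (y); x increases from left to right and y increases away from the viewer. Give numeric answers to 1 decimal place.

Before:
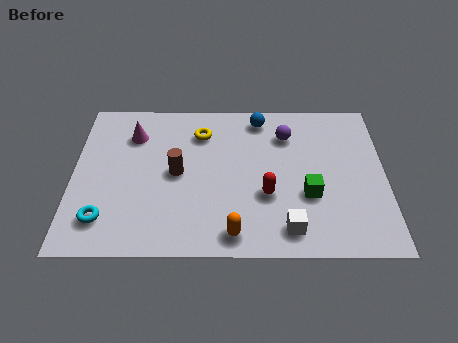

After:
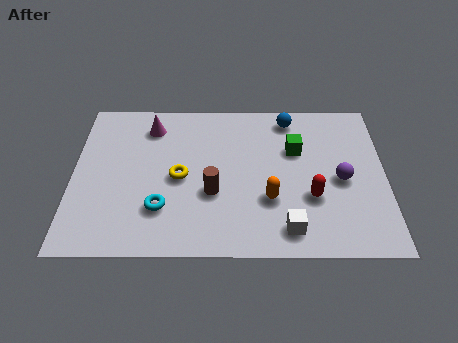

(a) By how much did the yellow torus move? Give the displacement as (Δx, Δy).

(-0.7, -2.1)

The yellow torus started near (4.3, 5.5) and ended near (3.6, 3.4).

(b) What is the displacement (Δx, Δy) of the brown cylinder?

(1.2, -0.9)

From the two frames, the brown cylinder sits at roughly (3.5, 3.6) before and (4.7, 2.7) after.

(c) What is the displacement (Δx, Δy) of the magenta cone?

(0.6, 0.4)

From the two frames, the magenta cone sits at roughly (2.0, 5.4) before and (2.6, 5.8) after.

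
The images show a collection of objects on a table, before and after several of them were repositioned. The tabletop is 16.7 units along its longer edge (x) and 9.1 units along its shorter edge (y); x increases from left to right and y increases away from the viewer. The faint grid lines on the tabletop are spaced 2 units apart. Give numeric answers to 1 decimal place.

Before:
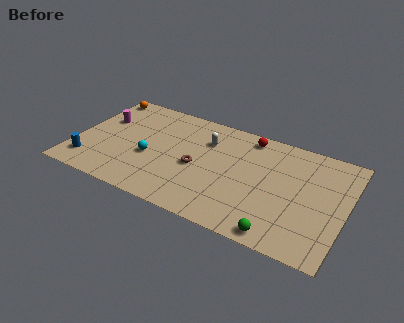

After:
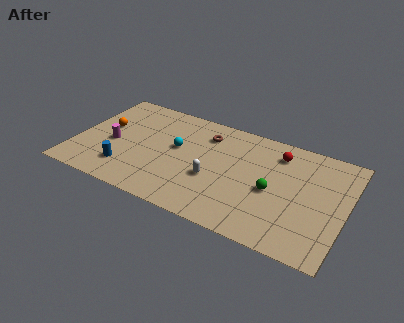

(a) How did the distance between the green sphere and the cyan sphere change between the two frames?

-2.7

Before: roughly 8.9 units apart; after: 6.2. That's 2.7 units closer together.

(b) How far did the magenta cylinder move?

2.1

The magenta cylinder was near (1.4, 5.9) before and (2.3, 4.0) after, so it travelled √(0.9² + 1.9²) ≈ 2.1 units.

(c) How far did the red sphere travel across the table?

2.0

From (10.4, 8.0) to (12.3, 7.3), the red sphere covered √(1.9² + 0.7²) ≈ 2.0 units.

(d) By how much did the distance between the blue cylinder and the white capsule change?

-2.8

They were about 8.3 units apart before and 5.5 after — 2.8 units closer together.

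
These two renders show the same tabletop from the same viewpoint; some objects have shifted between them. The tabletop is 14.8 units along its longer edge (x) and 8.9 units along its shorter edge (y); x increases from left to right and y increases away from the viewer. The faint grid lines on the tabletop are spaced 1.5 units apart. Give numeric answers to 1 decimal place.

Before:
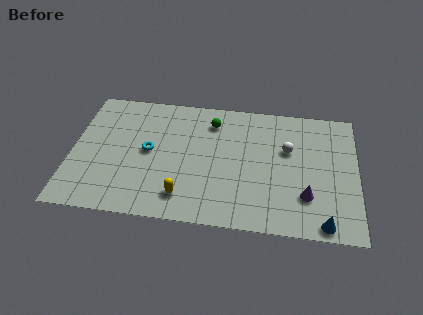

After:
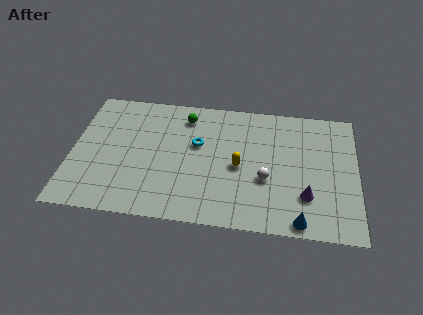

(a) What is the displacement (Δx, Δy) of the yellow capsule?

(2.8, 2.4)

The yellow capsule started near (5.9, 1.7) and ended near (8.7, 4.1).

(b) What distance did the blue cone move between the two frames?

1.2

The blue cone moved from about (13.1, 0.8) to (11.9, 0.8), a distance of √(1.2² + 0.0²) ≈ 1.2.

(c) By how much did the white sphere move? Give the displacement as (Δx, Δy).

(-1.1, -2.2)

The white sphere started near (11.2, 5.6) and ended near (10.1, 3.4).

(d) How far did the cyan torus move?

2.6

From (4.0, 4.6) to (6.5, 5.4), the cyan torus covered √(2.5² + 0.8²) ≈ 2.6 units.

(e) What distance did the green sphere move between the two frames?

1.4

The green sphere was near (7.2, 7.1) before and (5.8, 7.3) after, so it travelled √(1.4² + 0.2²) ≈ 1.4 units.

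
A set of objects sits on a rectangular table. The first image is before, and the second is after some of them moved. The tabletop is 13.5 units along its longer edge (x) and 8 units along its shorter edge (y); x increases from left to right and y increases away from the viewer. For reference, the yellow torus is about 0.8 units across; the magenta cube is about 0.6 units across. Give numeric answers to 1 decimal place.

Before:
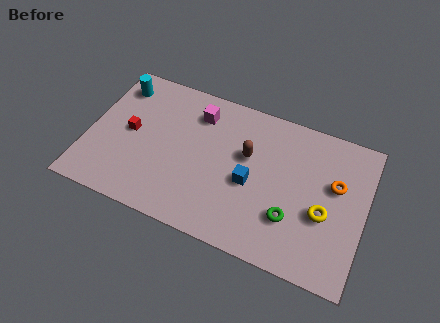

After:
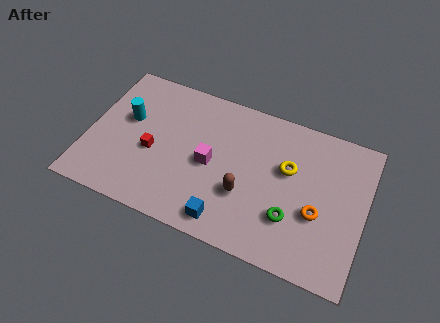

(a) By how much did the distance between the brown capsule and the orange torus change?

-0.8

Before: roughly 4.3 units apart; after: 3.5. That's 0.8 units closer together.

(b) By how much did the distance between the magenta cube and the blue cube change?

-1.1

The distance was about 4.0 in the first image and 2.9 in the second, so they moved 1.1 units closer together.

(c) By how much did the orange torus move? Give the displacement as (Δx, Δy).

(-0.7, -1.8)

The orange torus was at about (12.0, 4.9) and moved to about (11.3, 3.1).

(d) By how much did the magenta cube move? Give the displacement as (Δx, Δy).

(0.9, -2.5)

From the two frames, the magenta cube sits at roughly (5.1, 6.3) before and (6.0, 3.8) after.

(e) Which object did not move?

the green torus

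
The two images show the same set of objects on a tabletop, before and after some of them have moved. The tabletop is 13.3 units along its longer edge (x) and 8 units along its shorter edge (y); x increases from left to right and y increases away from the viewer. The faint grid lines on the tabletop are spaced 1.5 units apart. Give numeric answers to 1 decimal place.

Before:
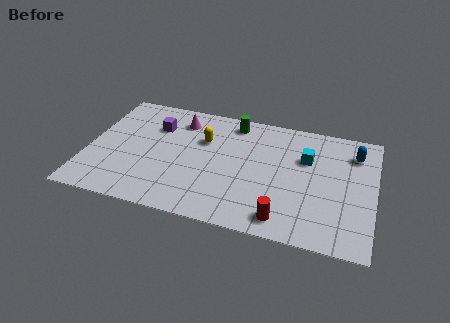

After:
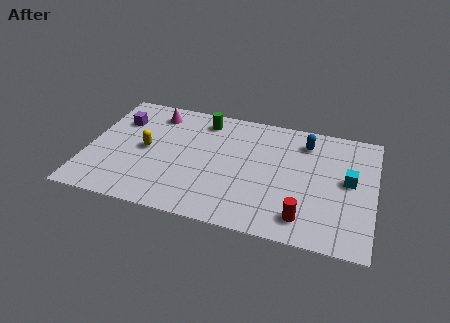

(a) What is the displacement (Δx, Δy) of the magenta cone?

(-1.2, 0.2)

The magenta cone started near (4.1, 6.4) and ended near (2.9, 6.6).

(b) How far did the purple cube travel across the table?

1.7

From (3.0, 5.7) to (1.3, 5.7), the purple cube covered √(1.7² + 0.0²) ≈ 1.7 units.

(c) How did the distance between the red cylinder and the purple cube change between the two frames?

+2.1

They were about 7.8 units apart before and 9.9 after — 2.1 units further apart.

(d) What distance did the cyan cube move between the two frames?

2.2

The cyan cube moved from about (10.1, 5.3) to (12.1, 4.3), a distance of √(2.0² + 1.0²) ≈ 2.2.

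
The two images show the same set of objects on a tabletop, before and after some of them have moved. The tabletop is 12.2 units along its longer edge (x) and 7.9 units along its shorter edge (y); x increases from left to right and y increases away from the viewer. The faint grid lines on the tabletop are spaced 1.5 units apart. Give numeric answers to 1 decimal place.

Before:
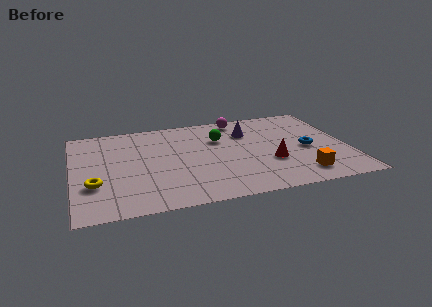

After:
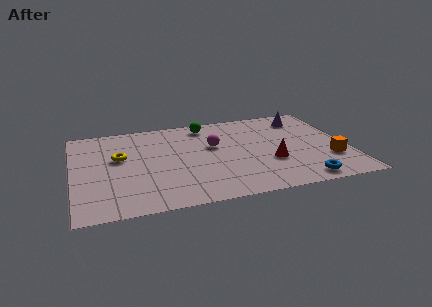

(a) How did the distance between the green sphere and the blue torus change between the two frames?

+2.8

They were about 4.2 units apart before and 7.0 after — 2.8 units further apart.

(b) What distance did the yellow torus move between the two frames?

2.4

From (0.9, 2.6) to (2.1, 4.7), the yellow torus covered √(1.2² + 2.1²) ≈ 2.4 units.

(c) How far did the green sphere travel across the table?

1.5

From (6.6, 5.4) to (6.1, 6.8), the green sphere covered √(0.5² + 1.4²) ≈ 1.5 units.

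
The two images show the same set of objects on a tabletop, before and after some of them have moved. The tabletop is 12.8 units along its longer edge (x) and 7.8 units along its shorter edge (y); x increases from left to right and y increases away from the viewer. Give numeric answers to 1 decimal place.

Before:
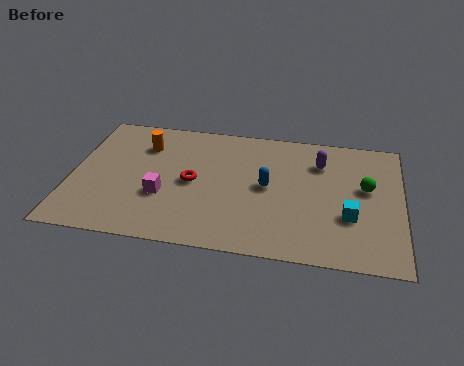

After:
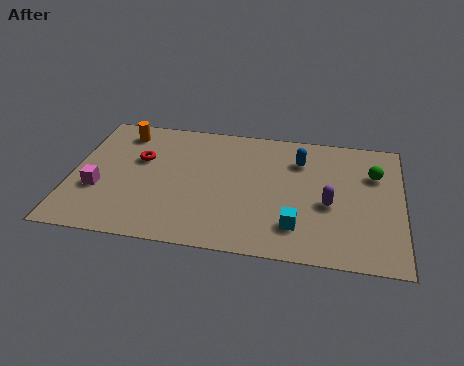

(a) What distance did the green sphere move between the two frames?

0.9

The green sphere was near (11.4, 4.5) before and (11.7, 5.4) after, so it travelled √(0.3² + 0.9²) ≈ 0.9 units.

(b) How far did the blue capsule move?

2.2

From (7.6, 4.0) to (8.8, 5.8), the blue capsule covered √(1.2² + 1.8²) ≈ 2.2 units.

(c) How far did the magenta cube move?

2.5

The magenta cube moved from about (3.6, 2.8) to (1.1, 2.8), a distance of √(2.5² + 0.0²) ≈ 2.5.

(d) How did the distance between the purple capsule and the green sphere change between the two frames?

+0.5

Before: roughly 2.2 units apart; after: 2.7. That's 0.5 units further apart.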